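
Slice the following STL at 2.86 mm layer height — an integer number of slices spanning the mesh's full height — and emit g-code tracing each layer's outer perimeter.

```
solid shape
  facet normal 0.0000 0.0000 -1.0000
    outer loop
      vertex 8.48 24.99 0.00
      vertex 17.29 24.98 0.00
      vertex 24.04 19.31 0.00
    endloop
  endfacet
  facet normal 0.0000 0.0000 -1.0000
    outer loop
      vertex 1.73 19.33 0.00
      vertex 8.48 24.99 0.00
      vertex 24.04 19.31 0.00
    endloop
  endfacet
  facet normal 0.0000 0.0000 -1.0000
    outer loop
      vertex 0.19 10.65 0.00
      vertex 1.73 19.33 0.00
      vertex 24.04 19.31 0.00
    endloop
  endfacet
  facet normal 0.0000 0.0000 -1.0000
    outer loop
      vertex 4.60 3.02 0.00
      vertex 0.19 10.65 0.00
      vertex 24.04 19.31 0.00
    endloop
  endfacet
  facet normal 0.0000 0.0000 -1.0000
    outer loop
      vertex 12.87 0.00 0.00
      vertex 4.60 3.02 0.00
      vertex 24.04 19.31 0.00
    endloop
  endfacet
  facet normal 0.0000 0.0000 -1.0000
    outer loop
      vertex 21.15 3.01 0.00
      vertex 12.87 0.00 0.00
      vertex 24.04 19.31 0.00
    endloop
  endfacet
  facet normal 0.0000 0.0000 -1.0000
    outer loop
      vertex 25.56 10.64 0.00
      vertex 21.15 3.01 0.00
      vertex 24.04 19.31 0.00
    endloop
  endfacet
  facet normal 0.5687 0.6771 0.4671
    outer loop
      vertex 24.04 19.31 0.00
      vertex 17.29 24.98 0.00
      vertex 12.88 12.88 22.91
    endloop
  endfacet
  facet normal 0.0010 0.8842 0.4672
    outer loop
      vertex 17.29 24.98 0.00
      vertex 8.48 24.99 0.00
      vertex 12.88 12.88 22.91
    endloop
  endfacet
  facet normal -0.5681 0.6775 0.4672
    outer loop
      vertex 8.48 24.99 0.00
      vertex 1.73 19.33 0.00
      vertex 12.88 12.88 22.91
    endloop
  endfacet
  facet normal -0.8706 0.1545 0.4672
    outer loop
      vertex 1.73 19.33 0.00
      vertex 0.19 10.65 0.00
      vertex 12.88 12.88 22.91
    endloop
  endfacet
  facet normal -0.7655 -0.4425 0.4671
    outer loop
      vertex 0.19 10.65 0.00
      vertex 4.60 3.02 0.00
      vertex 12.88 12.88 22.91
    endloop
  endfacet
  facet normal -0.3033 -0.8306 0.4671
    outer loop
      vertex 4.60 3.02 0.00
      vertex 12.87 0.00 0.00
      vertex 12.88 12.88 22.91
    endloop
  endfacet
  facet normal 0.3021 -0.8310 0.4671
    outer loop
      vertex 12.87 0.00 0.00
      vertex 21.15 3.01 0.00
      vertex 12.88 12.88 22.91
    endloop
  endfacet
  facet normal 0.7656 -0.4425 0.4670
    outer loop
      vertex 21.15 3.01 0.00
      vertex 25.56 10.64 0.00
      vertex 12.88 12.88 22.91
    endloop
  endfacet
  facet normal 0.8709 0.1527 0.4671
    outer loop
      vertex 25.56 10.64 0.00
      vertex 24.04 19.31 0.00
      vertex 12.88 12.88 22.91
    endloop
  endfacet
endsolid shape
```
; perimeter-only toolpath
G21 ; units = mm
G90 ; absolute positioning
G28 ; home
; layer 1
G0 Z2.86
G0 X22.64 Y18.51
G1 X16.74 Y23.47
G1 X9.03 Y23.48
G1 X3.12 Y18.52
G1 X1.78 Y10.93
G1 X5.63 Y4.25
G1 X12.87 Y1.61
G1 X20.12 Y4.24
G1 X23.97 Y10.92
G1 X22.64 Y18.51
; layer 2
G0 Z5.73
G0 X21.25 Y17.70
G1 X16.19 Y21.95
G1 X9.58 Y21.96
G1 X4.52 Y17.72
G1 X3.36 Y11.21
G1 X6.67 Y5.49
G1 X12.87 Y3.22
G1 X19.08 Y5.48
G1 X22.39 Y11.20
G1 X21.25 Y17.70
; layer 3
G0 Z8.59
G0 X19.85 Y16.90
G1 X15.64 Y20.44
G1 X10.13 Y20.45
G1 X5.91 Y16.91
G1 X4.95 Y11.49
G1 X7.71 Y6.72
G1 X12.87 Y4.83
G1 X18.05 Y6.71
G1 X20.80 Y11.48
G1 X19.85 Y16.90
; layer 4
G0 Z11.46
G0 X18.46 Y16.09
G1 X15.09 Y18.93
G1 X10.68 Y18.93
G1 X7.31 Y16.11
G1 X6.54 Y11.77
G1 X8.74 Y7.95
G1 X12.88 Y6.44
G1 X17.02 Y7.95
G1 X19.22 Y11.76
G1 X18.46 Y16.09
; layer 5
G0 Z14.32
G0 X17.07 Y15.29
G1 X14.53 Y17.42
G1 X11.23 Y17.42
G1 X8.70 Y15.30
G1 X8.12 Y12.04
G1 X9.78 Y9.18
G1 X12.88 Y8.05
G1 X15.98 Y9.18
G1 X17.63 Y12.04
G1 X17.07 Y15.29
; layer 6
G0 Z17.18
G0 X15.67 Y14.49
G1 X13.98 Y15.91
G1 X11.78 Y15.91
G1 X10.09 Y14.49
G1 X9.71 Y12.32
G1 X10.81 Y10.42
G1 X12.88 Y9.66
G1 X14.95 Y10.41
G1 X16.05 Y12.32
G1 X15.67 Y14.49
; layer 7
G0 Z20.05
G0 X14.28 Y13.68
G1 X13.43 Y14.39
G1 X12.33 Y14.39
G1 X11.49 Y13.69
G1 X11.29 Y12.60
G1 X11.85 Y11.65
G1 X12.88 Y11.27
G1 X13.91 Y11.65
G1 X14.47 Y12.60
G1 X14.28 Y13.68
M2 ; end

The solid is a regular 9-sided pyramid, base circumscribed radius ≈ 12.9 mm, apex at z ≈ 22.9 mm. Slicing at Δz = 2.86 mm — 8 equal slices spanning the solid's height, so layer i sits at z = i·h/8 — gives 7 non-empty perimeters. Each is a 9-segment closed polygon; G0 lifts to the layer z and rapids to the start vertex, then G1 traces the edges. The cross-section shrinks linearly with z (the slice at the apex is degenerate and omitted).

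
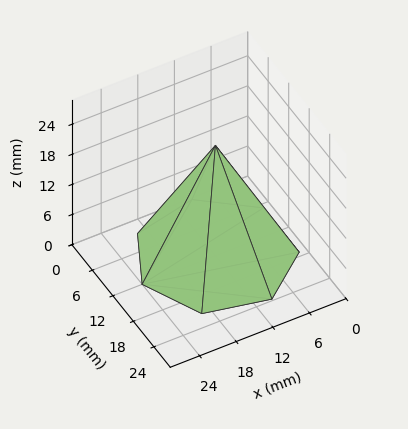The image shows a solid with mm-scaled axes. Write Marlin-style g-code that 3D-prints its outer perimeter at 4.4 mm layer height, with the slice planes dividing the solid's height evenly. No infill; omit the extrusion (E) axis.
Reading the render: the shape is a regular 7-sided pyramid, base circumscribed radius ≈ 12 mm, apex at z ≈ 22 mm (dimensions read to the nearest mm from the axis ticks). For the g-code, the solid's height is divided into equal slices at the stated Δz and each level perimeter traced with G1 moves after a G0 lift.

; perimeter-only toolpath
G21 ; units = mm
G90 ; absolute positioning
G28 ; home
; layer 1
G0 Z4.4
G0 X21.6 Y12.0
G1 X18.0 Y19.5
G1 X9.8 Y21.4
G1 X3.4 Y16.2
G1 X3.4 Y7.8
G1 X9.8 Y2.6
G1 X18.0 Y4.5
G1 X21.6 Y12.0
; layer 2
G0 Z8.8
G0 X19.2 Y12.0
G1 X16.5 Y17.6
G1 X10.4 Y19.0
G1 X5.5 Y15.1
G1 X5.5 Y8.9
G1 X10.4 Y5.0
G1 X16.5 Y6.4
G1 X19.2 Y12.0
; layer 3
G0 Z13.2
G0 X16.8 Y12.0
G1 X15.0 Y15.8
G1 X10.9 Y16.7
G1 X7.7 Y14.1
G1 X7.7 Y9.9
G1 X10.9 Y7.3
G1 X15.0 Y8.2
G1 X16.8 Y12.0
; layer 4
G0 Z17.6
G0 X14.4 Y12.0
G1 X13.5 Y13.9
G1 X11.5 Y14.3
G1 X9.8 Y13.0
G1 X9.8 Y11.0
G1 X11.5 Y9.7
G1 X13.5 Y10.1
G1 X14.4 Y12.0
M2 ; end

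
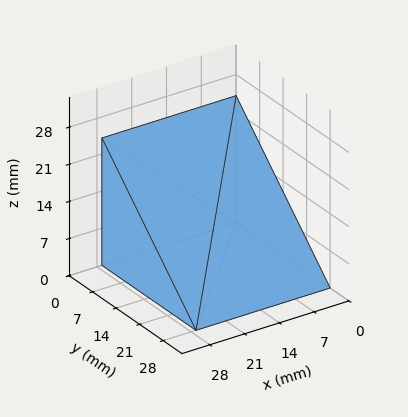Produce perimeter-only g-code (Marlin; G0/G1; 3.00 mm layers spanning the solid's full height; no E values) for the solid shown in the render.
Reading the render: the shape is a wedge (ramp): 27 × 28 mm base, rising to 24 mm along the y=0 edge and sloping linearly to z=0 at y=28 (dimensions read to the nearest mm from the axis ticks). For the g-code, the solid's height is divided into equal slices at the stated Δz and each level perimeter traced with G1 moves after a G0 lift.

; perimeter-only toolpath
G21 ; units = mm
G90 ; absolute positioning
G28 ; home
; layer 1
G0 Z3.00
G0 X0.00 Y0.00
G1 X27.00 Y0.00
G1 X27.00 Y24.50
G1 X0.00 Y24.50
G1 X0.00 Y0.00
; layer 2
G0 Z6.00
G0 X0.00 Y0.00
G1 X27.00 Y0.00
G1 X27.00 Y21.00
G1 X0.00 Y21.00
G1 X0.00 Y0.00
; layer 3
G0 Z9.00
G0 X0.00 Y0.00
G1 X27.00 Y0.00
G1 X27.00 Y17.50
G1 X0.00 Y17.50
G1 X0.00 Y0.00
; layer 4
G0 Z12.00
G0 X0.00 Y0.00
G1 X27.00 Y0.00
G1 X27.00 Y14.00
G1 X0.00 Y14.00
G1 X0.00 Y0.00
; layer 5
G0 Z15.00
G0 X0.00 Y0.00
G1 X27.00 Y0.00
G1 X27.00 Y10.50
G1 X0.00 Y10.50
G1 X0.00 Y0.00
; layer 6
G0 Z18.00
G0 X0.00 Y0.00
G1 X27.00 Y0.00
G1 X27.00 Y7.00
G1 X0.00 Y7.00
G1 X0.00 Y0.00
; layer 7
G0 Z21.00
G0 X0.00 Y0.00
G1 X27.00 Y0.00
G1 X27.00 Y3.50
G1 X0.00 Y3.50
G1 X0.00 Y0.00
M2 ; end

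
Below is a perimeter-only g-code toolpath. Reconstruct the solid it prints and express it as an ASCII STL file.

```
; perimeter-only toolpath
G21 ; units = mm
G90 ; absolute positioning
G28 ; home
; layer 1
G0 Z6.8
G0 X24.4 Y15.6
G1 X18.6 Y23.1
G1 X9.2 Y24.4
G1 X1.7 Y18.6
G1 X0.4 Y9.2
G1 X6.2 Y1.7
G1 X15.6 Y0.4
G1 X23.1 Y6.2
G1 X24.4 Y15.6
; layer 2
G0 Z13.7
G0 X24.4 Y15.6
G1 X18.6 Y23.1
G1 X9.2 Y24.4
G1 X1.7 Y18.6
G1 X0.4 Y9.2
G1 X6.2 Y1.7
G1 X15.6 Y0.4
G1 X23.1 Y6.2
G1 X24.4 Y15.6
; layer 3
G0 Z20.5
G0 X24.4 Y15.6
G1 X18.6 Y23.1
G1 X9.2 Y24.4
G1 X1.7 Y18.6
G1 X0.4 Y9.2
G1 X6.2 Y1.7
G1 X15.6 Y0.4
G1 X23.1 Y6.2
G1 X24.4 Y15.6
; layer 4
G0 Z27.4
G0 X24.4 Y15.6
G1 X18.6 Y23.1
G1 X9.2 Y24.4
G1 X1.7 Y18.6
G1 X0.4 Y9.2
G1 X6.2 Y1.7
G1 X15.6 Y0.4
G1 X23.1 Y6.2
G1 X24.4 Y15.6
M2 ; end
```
solid part
  facet normal 0.0000 0.0000 -1.0000
    outer loop
      vertex 9.2 24.4 0.0
      vertex 18.6 23.1 0.0
      vertex 24.4 15.6 0.0
    endloop
  endfacet
  facet normal 0.0000 0.0000 -1.0000
    outer loop
      vertex 1.7 18.6 0.0
      vertex 9.2 24.4 0.0
      vertex 24.4 15.6 0.0
    endloop
  endfacet
  facet normal 0.0000 0.0000 -1.0000
    outer loop
      vertex 0.4 9.2 0.0
      vertex 1.7 18.6 0.0
      vertex 24.4 15.6 0.0
    endloop
  endfacet
  facet normal 0.0000 0.0000 -1.0000
    outer loop
      vertex 6.2 1.7 0.0
      vertex 0.4 9.2 0.0
      vertex 24.4 15.6 0.0
    endloop
  endfacet
  facet normal 0.0000 0.0000 -1.0000
    outer loop
      vertex 15.6 0.4 0.0
      vertex 6.2 1.7 0.0
      vertex 24.4 15.6 0.0
    endloop
  endfacet
  facet normal 0.0000 0.0000 -1.0000
    outer loop
      vertex 23.1 6.2 0.0
      vertex 15.6 0.4 0.0
      vertex 24.4 15.6 0.0
    endloop
  endfacet
  facet normal 0.0000 0.0000 1.0000
    outer loop
      vertex 24.4 15.6 27.4
      vertex 18.6 23.1 27.4
      vertex 9.2 24.4 27.4
    endloop
  endfacet
  facet normal 0.0000 0.0000 1.0000
    outer loop
      vertex 24.4 15.6 27.4
      vertex 9.2 24.4 27.4
      vertex 1.7 18.6 27.4
    endloop
  endfacet
  facet normal 0.0000 0.0000 1.0000
    outer loop
      vertex 24.4 15.6 27.4
      vertex 1.7 18.6 27.4
      vertex 0.4 9.2 27.4
    endloop
  endfacet
  facet normal 0.0000 0.0000 1.0000
    outer loop
      vertex 24.4 15.6 27.4
      vertex 0.4 9.2 27.4
      vertex 6.2 1.7 27.4
    endloop
  endfacet
  facet normal 0.0000 0.0000 1.0000
    outer loop
      vertex 24.4 15.6 27.4
      vertex 6.2 1.7 27.4
      vertex 15.6 0.4 27.4
    endloop
  endfacet
  facet normal 0.0000 0.0000 1.0000
    outer loop
      vertex 24.4 15.6 27.4
      vertex 15.6 0.4 27.4
      vertex 23.1 6.2 27.4
    endloop
  endfacet
  facet normal 0.7911 0.6117 0.0000
    outer loop
      vertex 24.4 15.6 0.0
      vertex 18.6 23.1 0.0
      vertex 18.6 23.1 27.4
    endloop
  endfacet
  facet normal 0.7911 0.6117 0.0000
    outer loop
      vertex 24.4 15.6 0.0
      vertex 18.6 23.1 27.4
      vertex 24.4 15.6 27.4
    endloop
  endfacet
  facet normal 0.1370 0.9906 0.0000
    outer loop
      vertex 18.6 23.1 0.0
      vertex 9.2 24.4 0.0
      vertex 9.2 24.4 27.4
    endloop
  endfacet
  facet normal 0.1370 0.9906 0.0000
    outer loop
      vertex 18.6 23.1 0.0
      vertex 9.2 24.4 27.4
      vertex 18.6 23.1 27.4
    endloop
  endfacet
  facet normal -0.6117 0.7911 0.0000
    outer loop
      vertex 9.2 24.4 0.0
      vertex 1.7 18.6 0.0
      vertex 1.7 18.6 27.4
    endloop
  endfacet
  facet normal -0.6117 0.7911 0.0000
    outer loop
      vertex 9.2 24.4 0.0
      vertex 1.7 18.6 27.4
      vertex 9.2 24.4 27.4
    endloop
  endfacet
  facet normal -0.9906 0.1370 0.0000
    outer loop
      vertex 1.7 18.6 0.0
      vertex 0.4 9.2 0.0
      vertex 0.4 9.2 27.4
    endloop
  endfacet
  facet normal -0.9906 0.1370 0.0000
    outer loop
      vertex 1.7 18.6 0.0
      vertex 0.4 9.2 27.4
      vertex 1.7 18.6 27.4
    endloop
  endfacet
  facet normal -0.7911 -0.6117 0.0000
    outer loop
      vertex 0.4 9.2 0.0
      vertex 6.2 1.7 0.0
      vertex 6.2 1.7 27.4
    endloop
  endfacet
  facet normal -0.7911 -0.6117 0.0000
    outer loop
      vertex 0.4 9.2 0.0
      vertex 6.2 1.7 27.4
      vertex 0.4 9.2 27.4
    endloop
  endfacet
  facet normal -0.1370 -0.9906 0.0000
    outer loop
      vertex 6.2 1.7 0.0
      vertex 15.6 0.4 0.0
      vertex 15.6 0.4 27.4
    endloop
  endfacet
  facet normal -0.1370 -0.9906 0.0000
    outer loop
      vertex 6.2 1.7 0.0
      vertex 15.6 0.4 27.4
      vertex 6.2 1.7 27.4
    endloop
  endfacet
  facet normal 0.6117 -0.7911 0.0000
    outer loop
      vertex 15.6 0.4 0.0
      vertex 23.1 6.2 0.0
      vertex 23.1 6.2 27.4
    endloop
  endfacet
  facet normal 0.6117 -0.7911 0.0000
    outer loop
      vertex 15.6 0.4 0.0
      vertex 23.1 6.2 27.4
      vertex 15.6 0.4 27.4
    endloop
  endfacet
  facet normal 0.9906 -0.1370 0.0000
    outer loop
      vertex 23.1 6.2 0.0
      vertex 24.4 15.6 0.0
      vertex 24.4 15.6 27.4
    endloop
  endfacet
  facet normal 0.9906 -0.1370 0.0000
    outer loop
      vertex 23.1 6.2 0.0
      vertex 24.4 15.6 27.4
      vertex 23.1 6.2 27.4
    endloop
  endfacet
endsolid part

The G0 Z moves step by Δz≈6.8 mm. Every layer's G1 loop is the same polygon, so the solid is a straight extrusion of it from z=0 to z≈27.4. Closing with flat bottom and top caps and triangulating gives 28 facets — a regular 8-sided prism (a cylinder approximated with 8 flat sides), circumscribed radius ≈ 12.4 mm, height ≈ 27.4 mm.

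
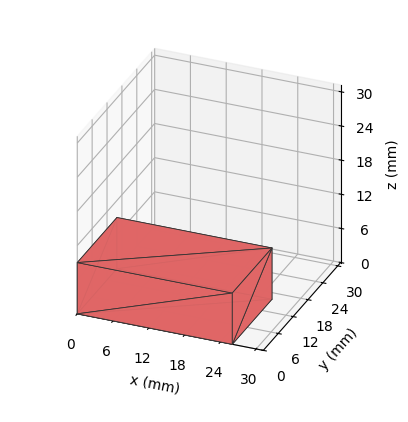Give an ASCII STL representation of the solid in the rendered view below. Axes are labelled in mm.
Reading the render: the shape is a rectangular box, roughly 26 × 16 mm footprint and 9 mm tall (dimensions read to the nearest mm from the axis ticks). For the STL, each face is triangulated and given an outward normal.

solid part
  facet normal 0.0000 0.0000 -1.0000
    outer loop
      vertex 26.00 16.00 0.00
      vertex 26.00 0.00 0.00
      vertex 0.00 0.00 0.00
    endloop
  endfacet
  facet normal 0.0000 0.0000 -1.0000
    outer loop
      vertex 0.00 16.00 0.00
      vertex 26.00 16.00 0.00
      vertex 0.00 0.00 0.00
    endloop
  endfacet
  facet normal 0.0000 0.0000 1.0000
    outer loop
      vertex 0.00 0.00 9.00
      vertex 26.00 0.00 9.00
      vertex 26.00 16.00 9.00
    endloop
  endfacet
  facet normal 0.0000 0.0000 1.0000
    outer loop
      vertex 0.00 0.00 9.00
      vertex 26.00 16.00 9.00
      vertex 0.00 16.00 9.00
    endloop
  endfacet
  facet normal 0.0000 -1.0000 0.0000
    outer loop
      vertex 0.00 0.00 0.00
      vertex 26.00 0.00 0.00
      vertex 26.00 0.00 9.00
    endloop
  endfacet
  facet normal 0.0000 -1.0000 0.0000
    outer loop
      vertex 0.00 0.00 0.00
      vertex 26.00 0.00 9.00
      vertex 0.00 0.00 9.00
    endloop
  endfacet
  facet normal 0.0000 1.0000 0.0000
    outer loop
      vertex 26.00 16.00 9.00
      vertex 26.00 16.00 0.00
      vertex 0.00 16.00 0.00
    endloop
  endfacet
  facet normal 0.0000 1.0000 0.0000
    outer loop
      vertex 0.00 16.00 9.00
      vertex 26.00 16.00 9.00
      vertex 0.00 16.00 0.00
    endloop
  endfacet
  facet normal -1.0000 0.0000 0.0000
    outer loop
      vertex 0.00 16.00 9.00
      vertex 0.00 16.00 0.00
      vertex 0.00 0.00 0.00
    endloop
  endfacet
  facet normal -1.0000 0.0000 0.0000
    outer loop
      vertex 0.00 0.00 9.00
      vertex 0.00 16.00 9.00
      vertex 0.00 0.00 0.00
    endloop
  endfacet
  facet normal 1.0000 0.0000 0.0000
    outer loop
      vertex 26.00 0.00 0.00
      vertex 26.00 16.00 0.00
      vertex 26.00 16.00 9.00
    endloop
  endfacet
  facet normal 1.0000 0.0000 0.0000
    outer loop
      vertex 26.00 0.00 0.00
      vertex 26.00 16.00 9.00
      vertex 26.00 0.00 9.00
    endloop
  endfacet
endsolid part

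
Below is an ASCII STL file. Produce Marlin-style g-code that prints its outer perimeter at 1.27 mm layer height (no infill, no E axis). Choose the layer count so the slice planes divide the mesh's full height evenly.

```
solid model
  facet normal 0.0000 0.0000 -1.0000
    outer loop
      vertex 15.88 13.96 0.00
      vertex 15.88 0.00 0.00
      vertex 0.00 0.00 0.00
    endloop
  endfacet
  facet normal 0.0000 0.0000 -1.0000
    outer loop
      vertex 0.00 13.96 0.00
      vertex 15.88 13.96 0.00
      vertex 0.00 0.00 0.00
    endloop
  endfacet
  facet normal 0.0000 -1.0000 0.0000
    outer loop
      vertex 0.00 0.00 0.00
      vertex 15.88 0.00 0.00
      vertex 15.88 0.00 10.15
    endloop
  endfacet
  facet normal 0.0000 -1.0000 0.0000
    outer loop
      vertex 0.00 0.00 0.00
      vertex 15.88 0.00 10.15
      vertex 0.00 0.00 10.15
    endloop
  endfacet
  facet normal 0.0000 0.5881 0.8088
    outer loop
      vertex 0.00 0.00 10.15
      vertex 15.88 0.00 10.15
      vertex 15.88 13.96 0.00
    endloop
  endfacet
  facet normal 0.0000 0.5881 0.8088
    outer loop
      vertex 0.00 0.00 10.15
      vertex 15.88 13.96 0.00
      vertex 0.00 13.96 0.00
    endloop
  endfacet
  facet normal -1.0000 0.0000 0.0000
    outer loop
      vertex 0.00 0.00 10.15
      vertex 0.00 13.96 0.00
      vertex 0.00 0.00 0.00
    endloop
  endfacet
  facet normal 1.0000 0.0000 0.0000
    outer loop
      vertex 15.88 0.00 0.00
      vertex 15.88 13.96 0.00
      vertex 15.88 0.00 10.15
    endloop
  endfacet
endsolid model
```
; perimeter-only toolpath
G21 ; units = mm
G90 ; absolute positioning
G28 ; home
; layer 1
G0 Z1.27
G0 X0.00 Y0.00
G1 X15.88 Y0.00
G1 X15.88 Y12.21
G1 X0.00 Y12.21
G1 X0.00 Y0.00
; layer 2
G0 Z2.54
G0 X0.00 Y0.00
G1 X15.88 Y0.00
G1 X15.88 Y10.47
G1 X0.00 Y10.47
G1 X0.00 Y0.00
; layer 3
G0 Z3.81
G0 X0.00 Y0.00
G1 X15.88 Y0.00
G1 X15.88 Y8.73
G1 X0.00 Y8.73
G1 X0.00 Y0.00
; layer 4
G0 Z5.08
G0 X0.00 Y0.00
G1 X15.88 Y0.00
G1 X15.88 Y6.98
G1 X0.00 Y6.98
G1 X0.00 Y0.00
; layer 5
G0 Z6.34
G0 X0.00 Y0.00
G1 X15.88 Y0.00
G1 X15.88 Y5.24
G1 X0.00 Y5.24
G1 X0.00 Y0.00
; layer 6
G0 Z7.61
G0 X0.00 Y0.00
G1 X15.88 Y0.00
G1 X15.88 Y3.49
G1 X0.00 Y3.49
G1 X0.00 Y0.00
; layer 7
G0 Z8.88
G0 X0.00 Y0.00
G1 X15.88 Y0.00
G1 X15.88 Y1.75
G1 X0.00 Y1.75
G1 X0.00 Y0.00
M2 ; end

The solid is a wedge (ramp): 15.9 × 14 mm base, rising to 10.2 mm along the y=0 edge and sloping linearly to z=0 at y=14. Slicing at Δz = 1.27 mm — 8 equal slices spanning the solid's height, so layer i sits at z = i·h/8 — gives 7 non-empty perimeters. Each is a 4-segment closed polygon; G0 lifts to the layer z and rapids to the start vertex, then G1 traces the edges. The cross-section shrinks linearly with z (the slice at the apex is degenerate and omitted).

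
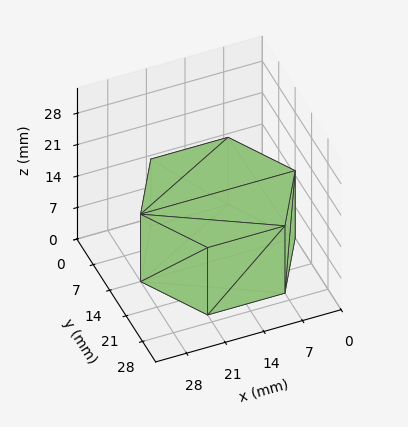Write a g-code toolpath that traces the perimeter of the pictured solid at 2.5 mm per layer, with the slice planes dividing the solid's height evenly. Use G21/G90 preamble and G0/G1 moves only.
Reading the render: the shape is a regular 6-sided prism (a cylinder approximated with 6 flat sides), circumscribed radius ≈ 14 mm, height ≈ 15 mm (dimensions read to the nearest mm from the axis ticks). For the g-code, the solid's height is divided into equal slices at the stated Δz and each level perimeter traced with G1 moves after a G0 lift.

; perimeter-only toolpath
G21 ; units = mm
G90 ; absolute positioning
G28 ; home
; layer 1
G0 Z2.5
G0 X28.0 Y14.0
G1 X21.0 Y26.1
G1 X7.0 Y26.1
G1 X0.0 Y14.0
G1 X7.0 Y1.9
G1 X21.0 Y1.9
G1 X28.0 Y14.0
; layer 2
G0 Z5.0
G0 X28.0 Y14.0
G1 X21.0 Y26.1
G1 X7.0 Y26.1
G1 X0.0 Y14.0
G1 X7.0 Y1.9
G1 X21.0 Y1.9
G1 X28.0 Y14.0
; layer 3
G0 Z7.5
G0 X28.0 Y14.0
G1 X21.0 Y26.1
G1 X7.0 Y26.1
G1 X0.0 Y14.0
G1 X7.0 Y1.9
G1 X21.0 Y1.9
G1 X28.0 Y14.0
; layer 4
G0 Z10.0
G0 X28.0 Y14.0
G1 X21.0 Y26.1
G1 X7.0 Y26.1
G1 X0.0 Y14.0
G1 X7.0 Y1.9
G1 X21.0 Y1.9
G1 X28.0 Y14.0
; layer 5
G0 Z12.5
G0 X28.0 Y14.0
G1 X21.0 Y26.1
G1 X7.0 Y26.1
G1 X0.0 Y14.0
G1 X7.0 Y1.9
G1 X21.0 Y1.9
G1 X28.0 Y14.0
; layer 6
G0 Z15.0
G0 X28.0 Y14.0
G1 X21.0 Y26.1
G1 X7.0 Y26.1
G1 X0.0 Y14.0
G1 X7.0 Y1.9
G1 X21.0 Y1.9
G1 X28.0 Y14.0
M2 ; end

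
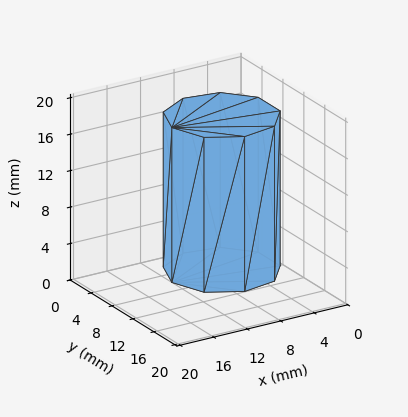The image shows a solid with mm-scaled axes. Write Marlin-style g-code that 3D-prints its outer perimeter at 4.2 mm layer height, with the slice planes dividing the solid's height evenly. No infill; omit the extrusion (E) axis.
Reading the render: the shape is a regular 9-sided prism (a cylinder approximated with 9 flat sides), circumscribed radius ≈ 6 mm, height ≈ 17 mm (dimensions read to the nearest mm from the axis ticks). For the g-code, the solid's height is divided into equal slices at the stated Δz and each level perimeter traced with G1 moves after a G0 lift.

; perimeter-only toolpath
G21 ; units = mm
G90 ; absolute positioning
G28 ; home
; layer 1
G0 Z4.2
G0 X12.0 Y6.0
G1 X10.6 Y9.9
G1 X7.0 Y11.9
G1 X3.0 Y11.2
G1 X0.4 Y8.1
G1 X0.4 Y3.9
G1 X3.0 Y0.8
G1 X7.0 Y0.1
G1 X10.6 Y2.1
G1 X12.0 Y6.0
; layer 2
G0 Z8.5
G0 X12.0 Y6.0
G1 X10.6 Y9.9
G1 X7.0 Y11.9
G1 X3.0 Y11.2
G1 X0.4 Y8.1
G1 X0.4 Y3.9
G1 X3.0 Y0.8
G1 X7.0 Y0.1
G1 X10.6 Y2.1
G1 X12.0 Y6.0
; layer 3
G0 Z12.8
G0 X12.0 Y6.0
G1 X10.6 Y9.9
G1 X7.0 Y11.9
G1 X3.0 Y11.2
G1 X0.4 Y8.1
G1 X0.4 Y3.9
G1 X3.0 Y0.8
G1 X7.0 Y0.1
G1 X10.6 Y2.1
G1 X12.0 Y6.0
; layer 4
G0 Z17.0
G0 X12.0 Y6.0
G1 X10.6 Y9.9
G1 X7.0 Y11.9
G1 X3.0 Y11.2
G1 X0.4 Y8.1
G1 X0.4 Y3.9
G1 X3.0 Y0.8
G1 X7.0 Y0.1
G1 X10.6 Y2.1
G1 X12.0 Y6.0
M2 ; end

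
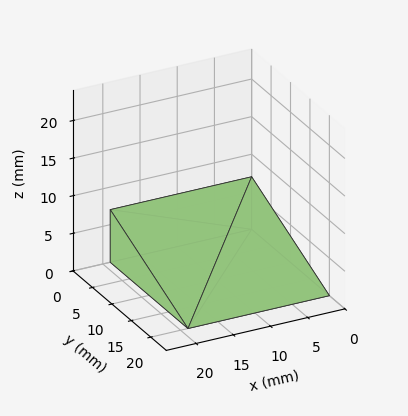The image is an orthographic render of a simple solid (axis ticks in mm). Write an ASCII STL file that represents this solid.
Reading the render: the shape is a wedge (ramp): 19 × 20 mm base, rising to 7 mm along the y=0 edge and sloping linearly to z=0 at y=20 (dimensions read to the nearest mm from the axis ticks). For the STL, each face is triangulated and given an outward normal.

solid part
  facet normal 0.0000 0.0000 -1.0000
    outer loop
      vertex 19.0 20.0 0.0
      vertex 19.0 0.0 0.0
      vertex 0.0 0.0 0.0
    endloop
  endfacet
  facet normal 0.0000 0.0000 -1.0000
    outer loop
      vertex 0.0 20.0 0.0
      vertex 19.0 20.0 0.0
      vertex 0.0 0.0 0.0
    endloop
  endfacet
  facet normal 0.0000 -1.0000 0.0000
    outer loop
      vertex 0.0 0.0 0.0
      vertex 19.0 0.0 0.0
      vertex 19.0 0.0 7.0
    endloop
  endfacet
  facet normal 0.0000 -1.0000 0.0000
    outer loop
      vertex 0.0 0.0 0.0
      vertex 19.0 0.0 7.0
      vertex 0.0 0.0 7.0
    endloop
  endfacet
  facet normal 0.0000 0.3304 0.9439
    outer loop
      vertex 0.0 0.0 7.0
      vertex 19.0 0.0 7.0
      vertex 19.0 20.0 0.0
    endloop
  endfacet
  facet normal 0.0000 0.3304 0.9439
    outer loop
      vertex 0.0 0.0 7.0
      vertex 19.0 20.0 0.0
      vertex 0.0 20.0 0.0
    endloop
  endfacet
  facet normal -1.0000 0.0000 0.0000
    outer loop
      vertex 0.0 0.0 7.0
      vertex 0.0 20.0 0.0
      vertex 0.0 0.0 0.0
    endloop
  endfacet
  facet normal 1.0000 0.0000 0.0000
    outer loop
      vertex 19.0 0.0 0.0
      vertex 19.0 20.0 0.0
      vertex 19.0 0.0 7.0
    endloop
  endfacet
endsolid part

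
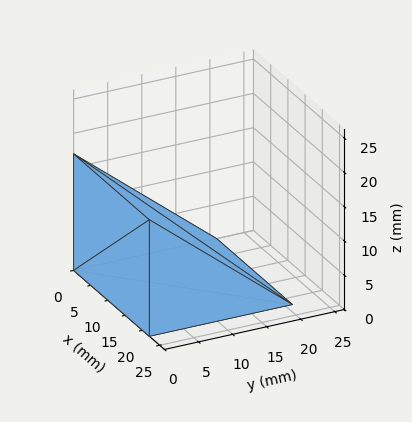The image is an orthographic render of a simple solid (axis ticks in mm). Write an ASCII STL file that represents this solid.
Reading the render: the shape is a wedge (ramp): 22 × 21 mm base, rising to 17 mm along the y=0 edge and sloping linearly to z=0 at y=21 (dimensions read to the nearest mm from the axis ticks). For the STL, each face is triangulated and given an outward normal.

solid part
  facet normal 0.0000 0.0000 -1.0000
    outer loop
      vertex 22.00 21.00 0.00
      vertex 22.00 0.00 0.00
      vertex 0.00 0.00 0.00
    endloop
  endfacet
  facet normal 0.0000 0.0000 -1.0000
    outer loop
      vertex 0.00 21.00 0.00
      vertex 22.00 21.00 0.00
      vertex 0.00 0.00 0.00
    endloop
  endfacet
  facet normal 0.0000 -1.0000 0.0000
    outer loop
      vertex 0.00 0.00 0.00
      vertex 22.00 0.00 0.00
      vertex 22.00 0.00 17.00
    endloop
  endfacet
  facet normal 0.0000 -1.0000 0.0000
    outer loop
      vertex 0.00 0.00 0.00
      vertex 22.00 0.00 17.00
      vertex 0.00 0.00 17.00
    endloop
  endfacet
  facet normal 0.0000 0.6292 0.7772
    outer loop
      vertex 0.00 0.00 17.00
      vertex 22.00 0.00 17.00
      vertex 22.00 21.00 0.00
    endloop
  endfacet
  facet normal 0.0000 0.6292 0.7772
    outer loop
      vertex 0.00 0.00 17.00
      vertex 22.00 21.00 0.00
      vertex 0.00 21.00 0.00
    endloop
  endfacet
  facet normal -1.0000 0.0000 0.0000
    outer loop
      vertex 0.00 0.00 17.00
      vertex 0.00 21.00 0.00
      vertex 0.00 0.00 0.00
    endloop
  endfacet
  facet normal 1.0000 0.0000 0.0000
    outer loop
      vertex 22.00 0.00 0.00
      vertex 22.00 21.00 0.00
      vertex 22.00 0.00 17.00
    endloop
  endfacet
endsolid part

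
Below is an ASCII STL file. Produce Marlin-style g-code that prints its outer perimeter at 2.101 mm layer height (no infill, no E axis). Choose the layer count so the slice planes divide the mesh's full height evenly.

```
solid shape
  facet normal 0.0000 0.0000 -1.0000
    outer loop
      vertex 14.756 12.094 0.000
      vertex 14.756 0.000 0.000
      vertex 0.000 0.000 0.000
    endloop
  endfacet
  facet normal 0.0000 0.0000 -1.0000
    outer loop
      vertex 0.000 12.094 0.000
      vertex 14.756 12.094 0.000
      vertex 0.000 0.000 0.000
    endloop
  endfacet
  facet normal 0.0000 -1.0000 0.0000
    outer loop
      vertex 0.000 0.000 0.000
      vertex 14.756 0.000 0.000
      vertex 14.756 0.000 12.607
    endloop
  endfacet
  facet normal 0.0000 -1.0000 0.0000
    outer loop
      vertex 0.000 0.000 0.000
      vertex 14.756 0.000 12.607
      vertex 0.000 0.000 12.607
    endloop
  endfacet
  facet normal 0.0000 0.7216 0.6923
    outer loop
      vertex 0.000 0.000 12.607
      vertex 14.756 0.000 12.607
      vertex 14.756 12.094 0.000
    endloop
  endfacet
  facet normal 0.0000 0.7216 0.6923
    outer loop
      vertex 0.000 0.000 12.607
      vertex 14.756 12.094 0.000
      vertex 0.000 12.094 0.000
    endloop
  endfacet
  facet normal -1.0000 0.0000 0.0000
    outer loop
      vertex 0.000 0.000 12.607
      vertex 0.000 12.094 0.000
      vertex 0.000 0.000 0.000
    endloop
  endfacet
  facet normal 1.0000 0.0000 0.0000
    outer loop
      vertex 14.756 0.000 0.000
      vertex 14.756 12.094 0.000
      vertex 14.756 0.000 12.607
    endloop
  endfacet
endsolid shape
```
; perimeter-only toolpath
G21 ; units = mm
G90 ; absolute positioning
G28 ; home
; layer 1
G0 Z2.101
G0 X0.000 Y0.000
G1 X14.756 Y0.000
G1 X14.756 Y10.078
G1 X0.000 Y10.078
G1 X0.000 Y0.000
; layer 2
G0 Z4.202
G0 X0.000 Y0.000
G1 X14.756 Y0.000
G1 X14.756 Y8.063
G1 X0.000 Y8.063
G1 X0.000 Y0.000
; layer 3
G0 Z6.303
G0 X0.000 Y0.000
G1 X14.756 Y0.000
G1 X14.756 Y6.047
G1 X0.000 Y6.047
G1 X0.000 Y0.000
; layer 4
G0 Z8.405
G0 X0.000 Y0.000
G1 X14.756 Y0.000
G1 X14.756 Y4.031
G1 X0.000 Y4.031
G1 X0.000 Y0.000
; layer 5
G0 Z10.506
G0 X0.000 Y0.000
G1 X14.756 Y0.000
G1 X14.756 Y2.016
G1 X0.000 Y2.016
G1 X0.000 Y0.000
M2 ; end

The solid is a wedge (ramp): 14.8 × 12.1 mm base, rising to 12.6 mm along the y=0 edge and sloping linearly to z=0 at y=12.1. Slicing at Δz = 2.101 mm — 6 equal slices spanning the solid's height, so layer i sits at z = i·h/6 — gives 5 non-empty perimeters. Each is a 4-segment closed polygon; G0 lifts to the layer z and rapids to the start vertex, then G1 traces the edges. The cross-section shrinks linearly with z (the slice at the apex is degenerate and omitted).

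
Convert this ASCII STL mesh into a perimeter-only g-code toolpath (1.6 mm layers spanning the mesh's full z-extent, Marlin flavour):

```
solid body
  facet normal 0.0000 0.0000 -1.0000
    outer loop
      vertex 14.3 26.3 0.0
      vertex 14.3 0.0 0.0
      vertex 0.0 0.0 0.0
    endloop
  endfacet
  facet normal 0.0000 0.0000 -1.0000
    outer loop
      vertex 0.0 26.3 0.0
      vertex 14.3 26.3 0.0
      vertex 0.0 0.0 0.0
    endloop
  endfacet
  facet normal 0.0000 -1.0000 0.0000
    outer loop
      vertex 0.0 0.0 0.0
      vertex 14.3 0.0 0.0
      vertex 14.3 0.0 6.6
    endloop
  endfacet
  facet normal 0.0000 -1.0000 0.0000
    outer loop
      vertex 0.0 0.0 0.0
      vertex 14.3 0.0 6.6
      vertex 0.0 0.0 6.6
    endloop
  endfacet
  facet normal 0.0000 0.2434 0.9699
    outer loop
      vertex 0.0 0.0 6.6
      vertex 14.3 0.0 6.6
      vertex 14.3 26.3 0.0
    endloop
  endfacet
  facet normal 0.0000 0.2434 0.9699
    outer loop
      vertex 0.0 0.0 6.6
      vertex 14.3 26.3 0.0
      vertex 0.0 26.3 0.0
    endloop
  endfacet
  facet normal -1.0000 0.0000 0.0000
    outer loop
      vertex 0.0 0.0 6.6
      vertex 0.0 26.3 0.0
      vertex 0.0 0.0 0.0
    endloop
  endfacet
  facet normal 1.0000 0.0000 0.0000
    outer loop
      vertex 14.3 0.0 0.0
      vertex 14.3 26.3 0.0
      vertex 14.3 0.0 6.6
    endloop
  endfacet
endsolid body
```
; perimeter-only toolpath
G21 ; units = mm
G90 ; absolute positioning
G28 ; home
; layer 1
G0 Z1.6
G0 X0.0 Y0.0
G1 X14.3 Y0.0
G1 X14.3 Y19.7
G1 X0.0 Y19.7
G1 X0.0 Y0.0
; layer 2
G0 Z3.3
G0 X0.0 Y0.0
G1 X14.3 Y0.0
G1 X14.3 Y13.2
G1 X0.0 Y13.2
G1 X0.0 Y0.0
; layer 3
G0 Z4.9
G0 X0.0 Y0.0
G1 X14.3 Y0.0
G1 X14.3 Y6.6
G1 X0.0 Y6.6
G1 X0.0 Y0.0
M2 ; end

The solid is a wedge (ramp): 14.3 × 26.3 mm base, rising to 6.6 mm along the y=0 edge and sloping linearly to z=0 at y=26.3. Slicing at Δz = 1.6 mm — 4 equal slices spanning the solid's height, so layer i sits at z = i·h/4 — gives 3 non-empty perimeters. Each is a 4-segment closed polygon; G0 lifts to the layer z and rapids to the start vertex, then G1 traces the edges. The cross-section shrinks linearly with z (the slice at the apex is degenerate and omitted).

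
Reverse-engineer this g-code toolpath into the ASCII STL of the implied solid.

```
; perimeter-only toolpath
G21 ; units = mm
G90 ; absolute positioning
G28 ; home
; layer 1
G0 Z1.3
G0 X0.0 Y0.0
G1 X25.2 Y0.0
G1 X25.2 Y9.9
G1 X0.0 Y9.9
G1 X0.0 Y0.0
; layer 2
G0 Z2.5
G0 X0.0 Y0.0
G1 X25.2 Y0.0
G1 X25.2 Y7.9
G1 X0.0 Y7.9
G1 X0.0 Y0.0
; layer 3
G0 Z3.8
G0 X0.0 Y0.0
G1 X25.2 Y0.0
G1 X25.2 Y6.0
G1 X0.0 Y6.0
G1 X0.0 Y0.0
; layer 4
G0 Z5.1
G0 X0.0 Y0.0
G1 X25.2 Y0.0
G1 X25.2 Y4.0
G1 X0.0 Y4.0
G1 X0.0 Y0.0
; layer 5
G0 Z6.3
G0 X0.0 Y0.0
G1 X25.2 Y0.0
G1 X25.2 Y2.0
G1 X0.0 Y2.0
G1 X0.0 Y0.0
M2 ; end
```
solid part
  facet normal 0.0000 0.0000 -1.0000
    outer loop
      vertex 25.2 11.9 0.0
      vertex 25.2 0.0 0.0
      vertex 0.0 0.0 0.0
    endloop
  endfacet
  facet normal 0.0000 0.0000 -1.0000
    outer loop
      vertex 0.0 11.9 0.0
      vertex 25.2 11.9 0.0
      vertex 0.0 0.0 0.0
    endloop
  endfacet
  facet normal 0.0000 -1.0000 0.0000
    outer loop
      vertex 0.0 0.0 0.0
      vertex 25.2 0.0 0.0
      vertex 25.2 0.0 7.6
    endloop
  endfacet
  facet normal 0.0000 -1.0000 0.0000
    outer loop
      vertex 0.0 0.0 0.0
      vertex 25.2 0.0 7.6
      vertex 0.0 0.0 7.6
    endloop
  endfacet
  facet normal 0.0000 0.5382 0.8428
    outer loop
      vertex 0.0 0.0 7.6
      vertex 25.2 0.0 7.6
      vertex 25.2 11.9 0.0
    endloop
  endfacet
  facet normal 0.0000 0.5382 0.8428
    outer loop
      vertex 0.0 0.0 7.6
      vertex 25.2 11.9 0.0
      vertex 0.0 11.9 0.0
    endloop
  endfacet
  facet normal -1.0000 0.0000 0.0000
    outer loop
      vertex 0.0 0.0 7.6
      vertex 0.0 11.9 0.0
      vertex 0.0 0.0 0.0
    endloop
  endfacet
  facet normal 1.0000 0.0000 0.0000
    outer loop
      vertex 25.2 0.0 0.0
      vertex 25.2 11.9 0.0
      vertex 25.2 0.0 7.6
    endloop
  endfacet
endsolid part

The G0 Z moves step by Δz≈1.3 mm. The G1 loops shrink linearly with z, so the solid tapers from its base footprint up to z≈7.6. Closing with a flat bottom cap and the tapered top and triangulating gives 8 facets — a wedge (ramp): 25.2 × 11.9 mm base, rising to 7.6 mm along the y=0 edge and sloping linearly to z=0 at y=11.9.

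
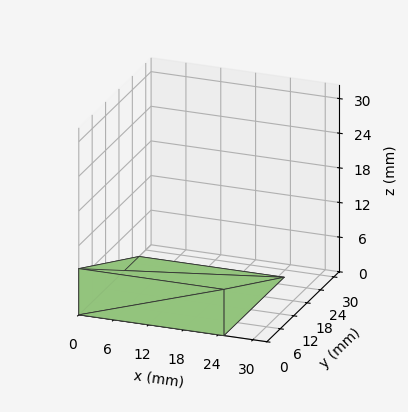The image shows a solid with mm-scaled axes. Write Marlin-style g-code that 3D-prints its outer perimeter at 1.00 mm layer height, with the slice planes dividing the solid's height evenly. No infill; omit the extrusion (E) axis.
Reading the render: the shape is a wedge (ramp): 25 × 27 mm base, rising to 8 mm along the y=0 edge and sloping linearly to z=0 at y=27 (dimensions read to the nearest mm from the axis ticks). For the g-code, the solid's height is divided into equal slices at the stated Δz and each level perimeter traced with G1 moves after a G0 lift.

; perimeter-only toolpath
G21 ; units = mm
G90 ; absolute positioning
G28 ; home
; layer 1
G0 Z1.00
G0 X0.00 Y0.00
G1 X25.00 Y0.00
G1 X25.00 Y23.62
G1 X0.00 Y23.62
G1 X0.00 Y0.00
; layer 2
G0 Z2.00
G0 X0.00 Y0.00
G1 X25.00 Y0.00
G1 X25.00 Y20.25
G1 X0.00 Y20.25
G1 X0.00 Y0.00
; layer 3
G0 Z3.00
G0 X0.00 Y0.00
G1 X25.00 Y0.00
G1 X25.00 Y16.88
G1 X0.00 Y16.88
G1 X0.00 Y0.00
; layer 4
G0 Z4.00
G0 X0.00 Y0.00
G1 X25.00 Y0.00
G1 X25.00 Y13.50
G1 X0.00 Y13.50
G1 X0.00 Y0.00
; layer 5
G0 Z5.00
G0 X0.00 Y0.00
G1 X25.00 Y0.00
G1 X25.00 Y10.12
G1 X0.00 Y10.12
G1 X0.00 Y0.00
; layer 6
G0 Z6.00
G0 X0.00 Y0.00
G1 X25.00 Y0.00
G1 X25.00 Y6.75
G1 X0.00 Y6.75
G1 X0.00 Y0.00
; layer 7
G0 Z7.00
G0 X0.00 Y0.00
G1 X25.00 Y0.00
G1 X25.00 Y3.38
G1 X0.00 Y3.38
G1 X0.00 Y0.00
M2 ; end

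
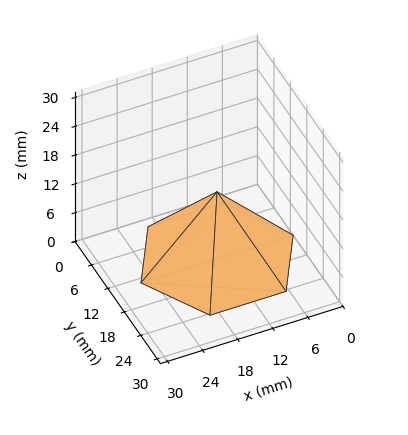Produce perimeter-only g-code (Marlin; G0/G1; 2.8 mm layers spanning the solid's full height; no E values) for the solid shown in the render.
Reading the render: the shape is a regular 6-sided pyramid, base circumscribed radius ≈ 13 mm, apex at z ≈ 14 mm (dimensions read to the nearest mm from the axis ticks). For the g-code, the solid's height is divided into equal slices at the stated Δz and each level perimeter traced with G1 moves after a G0 lift.

; perimeter-only toolpath
G21 ; units = mm
G90 ; absolute positioning
G28 ; home
; layer 1
G0 Z2.8
G0 X23.4 Y13.0
G1 X18.2 Y22.0
G1 X7.8 Y22.0
G1 X2.6 Y13.0
G1 X7.8 Y4.0
G1 X18.2 Y4.0
G1 X23.4 Y13.0
; layer 2
G0 Z5.6
G0 X20.8 Y13.0
G1 X16.9 Y19.8
G1 X9.1 Y19.8
G1 X5.2 Y13.0
G1 X9.1 Y6.2
G1 X16.9 Y6.2
G1 X20.8 Y13.0
; layer 3
G0 Z8.4
G0 X18.2 Y13.0
G1 X15.6 Y17.5
G1 X10.4 Y17.5
G1 X7.8 Y13.0
G1 X10.4 Y8.5
G1 X15.6 Y8.5
G1 X18.2 Y13.0
; layer 4
G0 Z11.2
G0 X15.6 Y13.0
G1 X14.3 Y15.3
G1 X11.7 Y15.3
G1 X10.4 Y13.0
G1 X11.7 Y10.7
G1 X14.3 Y10.7
G1 X15.6 Y13.0
M2 ; end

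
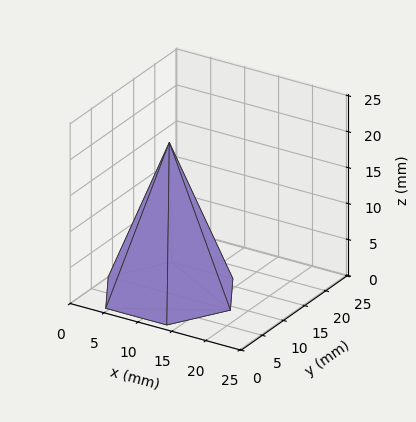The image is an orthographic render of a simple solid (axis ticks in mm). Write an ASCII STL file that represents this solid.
Reading the render: the shape is a regular 6-sided pyramid, base circumscribed radius ≈ 9 mm, apex at z ≈ 21 mm (dimensions read to the nearest mm from the axis ticks). For the STL, each face is triangulated and given an outward normal.

solid part
  facet normal 0.0000 0.0000 -1.0000
    outer loop
      vertex 4.5 16.8 0.0
      vertex 13.5 16.8 0.0
      vertex 18.0 9.0 0.0
    endloop
  endfacet
  facet normal 0.0000 0.0000 -1.0000
    outer loop
      vertex 0.0 9.0 0.0
      vertex 4.5 16.8 0.0
      vertex 18.0 9.0 0.0
    endloop
  endfacet
  facet normal 0.0000 0.0000 -1.0000
    outer loop
      vertex 4.5 1.2 0.0
      vertex 0.0 9.0 0.0
      vertex 18.0 9.0 0.0
    endloop
  endfacet
  facet normal 0.0000 0.0000 -1.0000
    outer loop
      vertex 13.5 1.2 0.0
      vertex 4.5 1.2 0.0
      vertex 18.0 9.0 0.0
    endloop
  endfacet
  facet normal 0.8120 0.4685 0.3480
    outer loop
      vertex 18.0 9.0 0.0
      vertex 13.5 16.8 0.0
      vertex 9.0 9.0 21.0
    endloop
  endfacet
  facet normal 0.0000 0.9374 0.3482
    outer loop
      vertex 13.5 16.8 0.0
      vertex 4.5 16.8 0.0
      vertex 9.0 9.0 21.0
    endloop
  endfacet
  facet normal -0.8120 0.4685 0.3480
    outer loop
      vertex 4.5 16.8 0.0
      vertex 0.0 9.0 0.0
      vertex 9.0 9.0 21.0
    endloop
  endfacet
  facet normal -0.8120 -0.4685 0.3480
    outer loop
      vertex 0.0 9.0 0.0
      vertex 4.5 1.2 0.0
      vertex 9.0 9.0 21.0
    endloop
  endfacet
  facet normal 0.0000 -0.9374 0.3482
    outer loop
      vertex 4.5 1.2 0.0
      vertex 13.5 1.2 0.0
      vertex 9.0 9.0 21.0
    endloop
  endfacet
  facet normal 0.8120 -0.4685 0.3480
    outer loop
      vertex 13.5 1.2 0.0
      vertex 18.0 9.0 0.0
      vertex 9.0 9.0 21.0
    endloop
  endfacet
endsolid part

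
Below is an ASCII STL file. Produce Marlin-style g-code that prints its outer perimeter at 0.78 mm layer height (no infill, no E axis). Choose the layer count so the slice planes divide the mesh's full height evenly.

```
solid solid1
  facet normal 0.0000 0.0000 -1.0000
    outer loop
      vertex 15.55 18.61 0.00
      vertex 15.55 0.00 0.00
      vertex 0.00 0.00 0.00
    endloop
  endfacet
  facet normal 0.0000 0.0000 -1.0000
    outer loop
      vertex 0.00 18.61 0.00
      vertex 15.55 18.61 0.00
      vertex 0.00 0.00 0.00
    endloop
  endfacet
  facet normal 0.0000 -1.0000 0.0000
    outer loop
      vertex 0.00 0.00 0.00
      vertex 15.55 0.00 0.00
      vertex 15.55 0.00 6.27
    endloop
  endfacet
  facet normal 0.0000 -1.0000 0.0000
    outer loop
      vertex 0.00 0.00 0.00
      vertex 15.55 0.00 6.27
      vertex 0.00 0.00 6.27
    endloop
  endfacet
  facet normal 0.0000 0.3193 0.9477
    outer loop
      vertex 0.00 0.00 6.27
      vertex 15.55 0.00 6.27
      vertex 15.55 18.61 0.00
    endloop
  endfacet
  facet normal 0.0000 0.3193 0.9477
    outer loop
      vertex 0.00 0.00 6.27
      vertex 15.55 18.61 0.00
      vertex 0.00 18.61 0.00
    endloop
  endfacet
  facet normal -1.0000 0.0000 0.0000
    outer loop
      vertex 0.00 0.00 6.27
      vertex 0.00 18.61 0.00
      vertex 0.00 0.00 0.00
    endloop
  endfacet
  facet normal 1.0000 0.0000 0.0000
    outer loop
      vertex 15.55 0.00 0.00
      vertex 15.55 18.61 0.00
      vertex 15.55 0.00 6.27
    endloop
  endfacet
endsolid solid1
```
; perimeter-only toolpath
G21 ; units = mm
G90 ; absolute positioning
G28 ; home
; layer 1
G0 Z0.78
G0 X0.00 Y0.00
G1 X15.55 Y0.00
G1 X15.55 Y16.28
G1 X0.00 Y16.28
G1 X0.00 Y0.00
; layer 2
G0 Z1.57
G0 X0.00 Y0.00
G1 X15.55 Y0.00
G1 X15.55 Y13.96
G1 X0.00 Y13.96
G1 X0.00 Y0.00
; layer 3
G0 Z2.35
G0 X0.00 Y0.00
G1 X15.55 Y0.00
G1 X15.55 Y11.63
G1 X0.00 Y11.63
G1 X0.00 Y0.00
; layer 4
G0 Z3.13
G0 X0.00 Y0.00
G1 X15.55 Y0.00
G1 X15.55 Y9.30
G1 X0.00 Y9.30
G1 X0.00 Y0.00
; layer 5
G0 Z3.92
G0 X0.00 Y0.00
G1 X15.55 Y0.00
G1 X15.55 Y6.98
G1 X0.00 Y6.98
G1 X0.00 Y0.00
; layer 6
G0 Z4.70
G0 X0.00 Y0.00
G1 X15.55 Y0.00
G1 X15.55 Y4.65
G1 X0.00 Y4.65
G1 X0.00 Y0.00
; layer 7
G0 Z5.49
G0 X0.00 Y0.00
G1 X15.55 Y0.00
G1 X15.55 Y2.33
G1 X0.00 Y2.33
G1 X0.00 Y0.00
M2 ; end

The solid is a wedge (ramp): 15.6 × 18.6 mm base, rising to 6.27 mm along the y=0 edge and sloping linearly to z=0 at y=18.6. Slicing at Δz = 0.78 mm — 8 equal slices spanning the solid's height, so layer i sits at z = i·h/8 — gives 7 non-empty perimeters. Each is a 4-segment closed polygon; G0 lifts to the layer z and rapids to the start vertex, then G1 traces the edges. The cross-section shrinks linearly with z (the slice at the apex is degenerate and omitted).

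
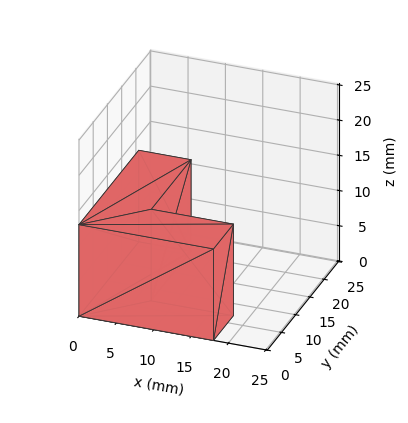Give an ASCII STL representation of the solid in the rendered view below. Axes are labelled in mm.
Reading the render: the shape is an L-shaped prism: outer 18 × 21 mm, arm thicknesses ≈ 7 mm (horizontal) and 7 mm (vertical), extruded 13 mm in z (dimensions read to the nearest mm from the axis ticks). For the STL, each face is triangulated and given an outward normal.

solid part
  facet normal 0.0000 0.0000 -1.0000
    outer loop
      vertex 18.00 7.00 0.00
      vertex 18.00 0.00 0.00
      vertex 0.00 0.00 0.00
    endloop
  endfacet
  facet normal 0.0000 0.0000 -1.0000
    outer loop
      vertex 7.00 7.00 0.00
      vertex 18.00 7.00 0.00
      vertex 0.00 0.00 0.00
    endloop
  endfacet
  facet normal 0.0000 0.0000 -1.0000
    outer loop
      vertex 7.00 21.00 0.00
      vertex 7.00 7.00 0.00
      vertex 0.00 0.00 0.00
    endloop
  endfacet
  facet normal 0.0000 0.0000 -1.0000
    outer loop
      vertex 0.00 21.00 0.00
      vertex 7.00 21.00 0.00
      vertex 0.00 0.00 0.00
    endloop
  endfacet
  facet normal 0.0000 0.0000 1.0000
    outer loop
      vertex 0.00 0.00 13.00
      vertex 18.00 0.00 13.00
      vertex 18.00 7.00 13.00
    endloop
  endfacet
  facet normal 0.0000 0.0000 1.0000
    outer loop
      vertex 0.00 0.00 13.00
      vertex 18.00 7.00 13.00
      vertex 7.00 7.00 13.00
    endloop
  endfacet
  facet normal 0.0000 0.0000 1.0000
    outer loop
      vertex 0.00 0.00 13.00
      vertex 7.00 7.00 13.00
      vertex 7.00 21.00 13.00
    endloop
  endfacet
  facet normal 0.0000 0.0000 1.0000
    outer loop
      vertex 0.00 0.00 13.00
      vertex 7.00 21.00 13.00
      vertex 0.00 21.00 13.00
    endloop
  endfacet
  facet normal 0.0000 -1.0000 0.0000
    outer loop
      vertex 0.00 0.00 0.00
      vertex 18.00 0.00 0.00
      vertex 18.00 0.00 13.00
    endloop
  endfacet
  facet normal 0.0000 -1.0000 0.0000
    outer loop
      vertex 0.00 0.00 0.00
      vertex 18.00 0.00 13.00
      vertex 0.00 0.00 13.00
    endloop
  endfacet
  facet normal 1.0000 0.0000 0.0000
    outer loop
      vertex 18.00 0.00 0.00
      vertex 18.00 7.00 0.00
      vertex 18.00 7.00 13.00
    endloop
  endfacet
  facet normal 1.0000 0.0000 0.0000
    outer loop
      vertex 18.00 0.00 0.00
      vertex 18.00 7.00 13.00
      vertex 18.00 0.00 13.00
    endloop
  endfacet
  facet normal 0.0000 1.0000 0.0000
    outer loop
      vertex 18.00 7.00 0.00
      vertex 7.00 7.00 0.00
      vertex 7.00 7.00 13.00
    endloop
  endfacet
  facet normal 0.0000 1.0000 0.0000
    outer loop
      vertex 18.00 7.00 0.00
      vertex 7.00 7.00 13.00
      vertex 18.00 7.00 13.00
    endloop
  endfacet
  facet normal 1.0000 0.0000 0.0000
    outer loop
      vertex 7.00 7.00 0.00
      vertex 7.00 21.00 0.00
      vertex 7.00 21.00 13.00
    endloop
  endfacet
  facet normal 1.0000 0.0000 0.0000
    outer loop
      vertex 7.00 7.00 0.00
      vertex 7.00 21.00 13.00
      vertex 7.00 7.00 13.00
    endloop
  endfacet
  facet normal 0.0000 1.0000 0.0000
    outer loop
      vertex 7.00 21.00 0.00
      vertex 0.00 21.00 0.00
      vertex 0.00 21.00 13.00
    endloop
  endfacet
  facet normal 0.0000 1.0000 0.0000
    outer loop
      vertex 7.00 21.00 0.00
      vertex 0.00 21.00 13.00
      vertex 7.00 21.00 13.00
    endloop
  endfacet
  facet normal -1.0000 0.0000 0.0000
    outer loop
      vertex 0.00 21.00 0.00
      vertex 0.00 0.00 0.00
      vertex 0.00 0.00 13.00
    endloop
  endfacet
  facet normal -1.0000 0.0000 0.0000
    outer loop
      vertex 0.00 21.00 0.00
      vertex 0.00 0.00 13.00
      vertex 0.00 21.00 13.00
    endloop
  endfacet
endsolid part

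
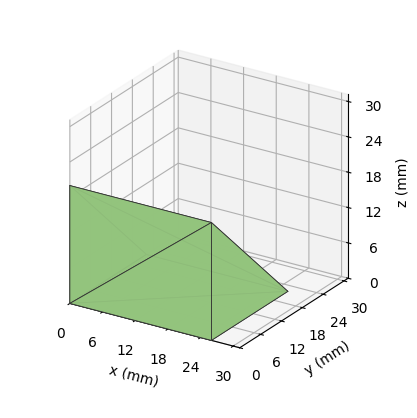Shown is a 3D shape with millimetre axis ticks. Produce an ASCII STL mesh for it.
Reading the render: the shape is a wedge (ramp): 26 × 22 mm base, rising to 20 mm along the y=0 edge and sloping linearly to z=0 at y=22 (dimensions read to the nearest mm from the axis ticks). For the STL, each face is triangulated and given an outward normal.

solid part
  facet normal 0.0000 0.0000 -1.0000
    outer loop
      vertex 26.000 22.000 0.000
      vertex 26.000 0.000 0.000
      vertex 0.000 0.000 0.000
    endloop
  endfacet
  facet normal 0.0000 0.0000 -1.0000
    outer loop
      vertex 0.000 22.000 0.000
      vertex 26.000 22.000 0.000
      vertex 0.000 0.000 0.000
    endloop
  endfacet
  facet normal 0.0000 -1.0000 0.0000
    outer loop
      vertex 0.000 0.000 0.000
      vertex 26.000 0.000 0.000
      vertex 26.000 0.000 20.000
    endloop
  endfacet
  facet normal 0.0000 -1.0000 0.0000
    outer loop
      vertex 0.000 0.000 0.000
      vertex 26.000 0.000 20.000
      vertex 0.000 0.000 20.000
    endloop
  endfacet
  facet normal 0.0000 0.6727 0.7399
    outer loop
      vertex 0.000 0.000 20.000
      vertex 26.000 0.000 20.000
      vertex 26.000 22.000 0.000
    endloop
  endfacet
  facet normal 0.0000 0.6727 0.7399
    outer loop
      vertex 0.000 0.000 20.000
      vertex 26.000 22.000 0.000
      vertex 0.000 22.000 0.000
    endloop
  endfacet
  facet normal -1.0000 0.0000 0.0000
    outer loop
      vertex 0.000 0.000 20.000
      vertex 0.000 22.000 0.000
      vertex 0.000 0.000 0.000
    endloop
  endfacet
  facet normal 1.0000 0.0000 0.0000
    outer loop
      vertex 26.000 0.000 0.000
      vertex 26.000 22.000 0.000
      vertex 26.000 0.000 20.000
    endloop
  endfacet
endsolid part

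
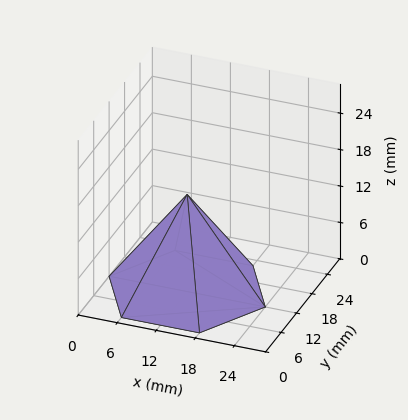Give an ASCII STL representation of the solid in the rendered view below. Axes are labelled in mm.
Reading the render: the shape is a regular 6-sided pyramid, base circumscribed radius ≈ 12 mm, apex at z ≈ 16 mm (dimensions read to the nearest mm from the axis ticks). For the STL, each face is triangulated and given an outward normal.

solid part
  facet normal 0.0000 0.0000 -1.0000
    outer loop
      vertex 6.00 22.39 0.00
      vertex 18.00 22.39 0.00
      vertex 24.00 12.00 0.00
    endloop
  endfacet
  facet normal 0.0000 0.0000 -1.0000
    outer loop
      vertex 0.00 12.00 0.00
      vertex 6.00 22.39 0.00
      vertex 24.00 12.00 0.00
    endloop
  endfacet
  facet normal 0.0000 0.0000 -1.0000
    outer loop
      vertex 6.00 1.61 0.00
      vertex 0.00 12.00 0.00
      vertex 24.00 12.00 0.00
    endloop
  endfacet
  facet normal 0.0000 0.0000 -1.0000
    outer loop
      vertex 18.00 1.61 0.00
      vertex 6.00 1.61 0.00
      vertex 24.00 12.00 0.00
    endloop
  endfacet
  facet normal 0.7262 0.4194 0.5447
    outer loop
      vertex 24.00 12.00 0.00
      vertex 18.00 22.39 0.00
      vertex 12.00 12.00 16.00
    endloop
  endfacet
  facet normal 0.0000 0.8387 0.5446
    outer loop
      vertex 18.00 22.39 0.00
      vertex 6.00 22.39 0.00
      vertex 12.00 12.00 16.00
    endloop
  endfacet
  facet normal -0.7262 0.4194 0.5447
    outer loop
      vertex 6.00 22.39 0.00
      vertex 0.00 12.00 0.00
      vertex 12.00 12.00 16.00
    endloop
  endfacet
  facet normal -0.7262 -0.4194 0.5447
    outer loop
      vertex 0.00 12.00 0.00
      vertex 6.00 1.61 0.00
      vertex 12.00 12.00 16.00
    endloop
  endfacet
  facet normal 0.0000 -0.8387 0.5446
    outer loop
      vertex 6.00 1.61 0.00
      vertex 18.00 1.61 0.00
      vertex 12.00 12.00 16.00
    endloop
  endfacet
  facet normal 0.7262 -0.4194 0.5447
    outer loop
      vertex 18.00 1.61 0.00
      vertex 24.00 12.00 0.00
      vertex 12.00 12.00 16.00
    endloop
  endfacet
endsolid part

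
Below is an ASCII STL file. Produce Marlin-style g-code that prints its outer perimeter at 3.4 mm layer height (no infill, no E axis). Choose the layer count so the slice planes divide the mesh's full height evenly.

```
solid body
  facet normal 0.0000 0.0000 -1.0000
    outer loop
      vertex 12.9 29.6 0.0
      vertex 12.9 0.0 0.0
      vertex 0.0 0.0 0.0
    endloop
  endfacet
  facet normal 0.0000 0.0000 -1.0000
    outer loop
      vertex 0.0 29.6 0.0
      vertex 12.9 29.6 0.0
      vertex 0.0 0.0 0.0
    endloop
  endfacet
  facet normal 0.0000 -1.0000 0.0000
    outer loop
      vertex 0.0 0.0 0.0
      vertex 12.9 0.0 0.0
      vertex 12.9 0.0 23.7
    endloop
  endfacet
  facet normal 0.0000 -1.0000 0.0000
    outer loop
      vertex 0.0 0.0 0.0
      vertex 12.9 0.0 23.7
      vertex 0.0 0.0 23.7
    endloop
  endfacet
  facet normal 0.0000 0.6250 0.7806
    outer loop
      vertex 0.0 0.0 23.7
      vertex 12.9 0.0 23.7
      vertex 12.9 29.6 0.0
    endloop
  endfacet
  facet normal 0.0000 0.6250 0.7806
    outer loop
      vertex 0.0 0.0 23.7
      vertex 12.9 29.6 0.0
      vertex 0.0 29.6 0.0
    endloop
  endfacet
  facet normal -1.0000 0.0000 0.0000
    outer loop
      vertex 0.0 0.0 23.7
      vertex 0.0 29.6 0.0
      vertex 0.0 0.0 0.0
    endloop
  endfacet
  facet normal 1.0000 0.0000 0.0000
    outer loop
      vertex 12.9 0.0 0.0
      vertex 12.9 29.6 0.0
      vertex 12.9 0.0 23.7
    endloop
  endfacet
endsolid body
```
; perimeter-only toolpath
G21 ; units = mm
G90 ; absolute positioning
G28 ; home
; layer 1
G0 Z3.4
G0 X0.0 Y0.0
G1 X12.9 Y0.0
G1 X12.9 Y25.4
G1 X0.0 Y25.4
G1 X0.0 Y0.0
; layer 2
G0 Z6.8
G0 X0.0 Y0.0
G1 X12.9 Y0.0
G1 X12.9 Y21.1
G1 X0.0 Y21.1
G1 X0.0 Y0.0
; layer 3
G0 Z10.2
G0 X0.0 Y0.0
G1 X12.9 Y0.0
G1 X12.9 Y16.9
G1 X0.0 Y16.9
G1 X0.0 Y0.0
; layer 4
G0 Z13.5
G0 X0.0 Y0.0
G1 X12.9 Y0.0
G1 X12.9 Y12.7
G1 X0.0 Y12.7
G1 X0.0 Y0.0
; layer 5
G0 Z16.9
G0 X0.0 Y0.0
G1 X12.9 Y0.0
G1 X12.9 Y8.5
G1 X0.0 Y8.5
G1 X0.0 Y0.0
; layer 6
G0 Z20.3
G0 X0.0 Y0.0
G1 X12.9 Y0.0
G1 X12.9 Y4.2
G1 X0.0 Y4.2
G1 X0.0 Y0.0
M2 ; end

The solid is a wedge (ramp): 12.9 × 29.6 mm base, rising to 23.7 mm along the y=0 edge and sloping linearly to z=0 at y=29.6. Slicing at Δz = 3.4 mm — 7 equal slices spanning the solid's height, so layer i sits at z = i·h/7 — gives 6 non-empty perimeters. Each is a 4-segment closed polygon; G0 lifts to the layer z and rapids to the start vertex, then G1 traces the edges. The cross-section shrinks linearly with z (the slice at the apex is degenerate and omitted).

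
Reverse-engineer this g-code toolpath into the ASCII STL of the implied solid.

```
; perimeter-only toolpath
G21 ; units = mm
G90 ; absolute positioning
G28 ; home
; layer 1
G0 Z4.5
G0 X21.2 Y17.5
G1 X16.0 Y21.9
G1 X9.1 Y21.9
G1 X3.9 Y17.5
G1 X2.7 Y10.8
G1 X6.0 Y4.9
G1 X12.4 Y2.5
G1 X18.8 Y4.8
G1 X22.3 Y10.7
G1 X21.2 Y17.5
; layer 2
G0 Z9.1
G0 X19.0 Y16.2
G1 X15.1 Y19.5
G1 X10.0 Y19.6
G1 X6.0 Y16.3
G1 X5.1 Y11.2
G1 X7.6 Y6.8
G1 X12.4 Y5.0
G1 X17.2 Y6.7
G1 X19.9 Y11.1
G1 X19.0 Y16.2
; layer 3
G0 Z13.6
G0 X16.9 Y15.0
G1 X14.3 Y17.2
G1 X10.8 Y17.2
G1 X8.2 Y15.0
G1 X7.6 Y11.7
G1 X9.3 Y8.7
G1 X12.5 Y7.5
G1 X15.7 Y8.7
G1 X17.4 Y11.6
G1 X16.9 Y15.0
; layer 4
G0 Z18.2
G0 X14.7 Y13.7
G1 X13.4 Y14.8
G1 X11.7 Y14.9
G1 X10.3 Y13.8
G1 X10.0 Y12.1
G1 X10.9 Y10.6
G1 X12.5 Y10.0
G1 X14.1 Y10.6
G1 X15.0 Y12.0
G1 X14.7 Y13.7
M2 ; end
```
solid part
  facet normal 0.0000 0.0000 -1.0000
    outer loop
      vertex 8.3 24.3 0.0
      vertex 16.9 24.2 0.0
      vertex 23.4 18.7 0.0
    endloop
  endfacet
  facet normal 0.0000 0.0000 -1.0000
    outer loop
      vertex 1.7 18.8 0.0
      vertex 8.3 24.3 0.0
      vertex 23.4 18.7 0.0
    endloop
  endfacet
  facet normal 0.0000 0.0000 -1.0000
    outer loop
      vertex 0.2 10.4 0.0
      vertex 1.7 18.8 0.0
      vertex 23.4 18.7 0.0
    endloop
  endfacet
  facet normal 0.0000 0.0000 -1.0000
    outer loop
      vertex 4.4 3.0 0.0
      vertex 0.2 10.4 0.0
      vertex 23.4 18.7 0.0
    endloop
  endfacet
  facet normal 0.0000 0.0000 -1.0000
    outer loop
      vertex 12.4 0.0 0.0
      vertex 4.4 3.0 0.0
      vertex 23.4 18.7 0.0
    endloop
  endfacet
  facet normal 0.0000 0.0000 -1.0000
    outer loop
      vertex 20.4 2.9 0.0
      vertex 12.4 0.0 0.0
      vertex 23.4 18.7 0.0
    endloop
  endfacet
  facet normal 0.0000 0.0000 -1.0000
    outer loop
      vertex 24.8 10.2 0.0
      vertex 20.4 2.9 0.0
      vertex 23.4 18.7 0.0
    endloop
  endfacet
  facet normal 0.5734 0.6777 0.4604
    outer loop
      vertex 23.4 18.7 0.0
      vertex 16.9 24.2 0.0
      vertex 12.5 12.5 22.7
    endloop
  endfacet
  facet normal 0.0103 0.8880 0.4597
    outer loop
      vertex 16.9 24.2 0.0
      vertex 8.3 24.3 0.0
      vertex 12.5 12.5 22.7
    endloop
  endfacet
  facet normal -0.5685 0.6822 0.4598
    outer loop
      vertex 8.3 24.3 0.0
      vertex 1.7 18.8 0.0
      vertex 12.5 12.5 22.7
    endloop
  endfacet
  facet normal -0.8744 0.1561 0.4594
    outer loop
      vertex 1.7 18.8 0.0
      vertex 0.2 10.4 0.0
      vertex 12.5 12.5 22.7
    endloop
  endfacet
  facet normal -0.7726 -0.4385 0.4592
    outer loop
      vertex 0.2 10.4 0.0
      vertex 4.4 3.0 0.0
      vertex 12.5 12.5 22.7
    endloop
  endfacet
  facet normal -0.3119 -0.8317 0.4594
    outer loop
      vertex 4.4 3.0 0.0
      vertex 12.4 0.0 0.0
      vertex 12.5 12.5 22.7
    endloop
  endfacet
  facet normal 0.3028 -0.8354 0.4587
    outer loop
      vertex 12.4 0.0 0.0
      vertex 20.4 2.9 0.0
      vertex 12.5 12.5 22.7
    endloop
  endfacet
  facet normal 0.7610 -0.4587 0.4588
    outer loop
      vertex 20.4 2.9 0.0
      vertex 24.8 10.2 0.0
      vertex 12.5 12.5 22.7
    endloop
  endfacet
  facet normal 0.8761 0.1443 0.4601
    outer loop
      vertex 24.8 10.2 0.0
      vertex 23.4 18.7 0.0
      vertex 12.5 12.5 22.7
    endloop
  endfacet
endsolid part

The G0 Z moves step by Δz≈4.5 mm. The G1 loops shrink linearly with z, so the solid tapers from its base footprint up to z≈22.7. Closing with a flat bottom cap and the tapered top and triangulating gives 16 facets — a regular 9-sided pyramid, base circumscribed radius ≈ 12.5 mm, apex at z ≈ 22.7 mm.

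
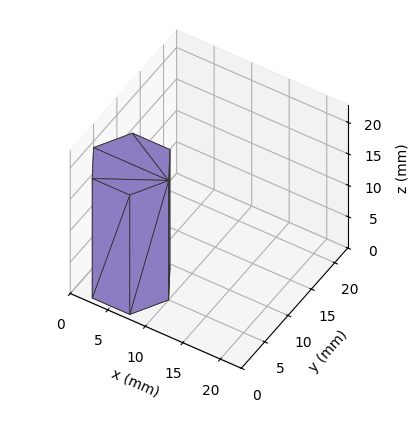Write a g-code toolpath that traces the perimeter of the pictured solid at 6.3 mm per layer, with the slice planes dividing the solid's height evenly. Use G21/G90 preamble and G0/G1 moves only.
Reading the render: the shape is a regular 6-sided prism (a cylinder approximated with 6 flat sides), circumscribed radius ≈ 5 mm, height ≈ 19 mm (dimensions read to the nearest mm from the axis ticks). For the g-code, the solid's height is divided into equal slices at the stated Δz and each level perimeter traced with G1 moves after a G0 lift.

; perimeter-only toolpath
G21 ; units = mm
G90 ; absolute positioning
G28 ; home
; layer 1
G0 Z6.3
G0 X10.0 Y5.0
G1 X7.5 Y9.3
G1 X2.5 Y9.3
G1 X0.0 Y5.0
G1 X2.5 Y0.7
G1 X7.5 Y0.7
G1 X10.0 Y5.0
; layer 2
G0 Z12.7
G0 X10.0 Y5.0
G1 X7.5 Y9.3
G1 X2.5 Y9.3
G1 X0.0 Y5.0
G1 X2.5 Y0.7
G1 X7.5 Y0.7
G1 X10.0 Y5.0
; layer 3
G0 Z19.0
G0 X10.0 Y5.0
G1 X7.5 Y9.3
G1 X2.5 Y9.3
G1 X0.0 Y5.0
G1 X2.5 Y0.7
G1 X7.5 Y0.7
G1 X10.0 Y5.0
M2 ; end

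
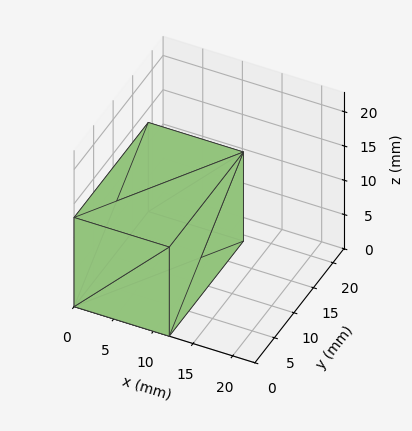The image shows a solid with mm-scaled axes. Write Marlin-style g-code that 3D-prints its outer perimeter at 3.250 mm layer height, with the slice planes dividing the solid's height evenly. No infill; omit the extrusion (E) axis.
Reading the render: the shape is a rectangular box, roughly 12 × 19 mm footprint and 13 mm tall (dimensions read to the nearest mm from the axis ticks). For the g-code, the solid's height is divided into equal slices at the stated Δz and each level perimeter traced with G1 moves after a G0 lift.

; perimeter-only toolpath
G21 ; units = mm
G90 ; absolute positioning
G28 ; home
; layer 1
G0 Z3.250
G0 X0.000 Y0.000
G1 X12.000 Y0.000
G1 X12.000 Y19.000
G1 X0.000 Y19.000
G1 X0.000 Y0.000
; layer 2
G0 Z6.500
G0 X0.000 Y0.000
G1 X12.000 Y0.000
G1 X12.000 Y19.000
G1 X0.000 Y19.000
G1 X0.000 Y0.000
; layer 3
G0 Z9.750
G0 X0.000 Y0.000
G1 X12.000 Y0.000
G1 X12.000 Y19.000
G1 X0.000 Y19.000
G1 X0.000 Y0.000
; layer 4
G0 Z13.000
G0 X0.000 Y0.000
G1 X12.000 Y0.000
G1 X12.000 Y19.000
G1 X0.000 Y19.000
G1 X0.000 Y0.000
M2 ; end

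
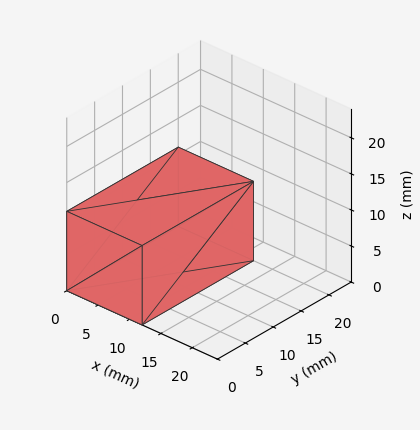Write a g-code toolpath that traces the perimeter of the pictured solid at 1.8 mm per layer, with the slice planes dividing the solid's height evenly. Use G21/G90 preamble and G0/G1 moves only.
Reading the render: the shape is a rectangular box, roughly 12 × 20 mm footprint and 11 mm tall (dimensions read to the nearest mm from the axis ticks). For the g-code, the solid's height is divided into equal slices at the stated Δz and each level perimeter traced with G1 moves after a G0 lift.

; perimeter-only toolpath
G21 ; units = mm
G90 ; absolute positioning
G28 ; home
; layer 1
G0 Z1.8
G0 X0.0 Y0.0
G1 X12.0 Y0.0
G1 X12.0 Y20.0
G1 X0.0 Y20.0
G1 X0.0 Y0.0
; layer 2
G0 Z3.7
G0 X0.0 Y0.0
G1 X12.0 Y0.0
G1 X12.0 Y20.0
G1 X0.0 Y20.0
G1 X0.0 Y0.0
; layer 3
G0 Z5.5
G0 X0.0 Y0.0
G1 X12.0 Y0.0
G1 X12.0 Y20.0
G1 X0.0 Y20.0
G1 X0.0 Y0.0
; layer 4
G0 Z7.3
G0 X0.0 Y0.0
G1 X12.0 Y0.0
G1 X12.0 Y20.0
G1 X0.0 Y20.0
G1 X0.0 Y0.0
; layer 5
G0 Z9.2
G0 X0.0 Y0.0
G1 X12.0 Y0.0
G1 X12.0 Y20.0
G1 X0.0 Y20.0
G1 X0.0 Y0.0
; layer 6
G0 Z11.0
G0 X0.0 Y0.0
G1 X12.0 Y0.0
G1 X12.0 Y20.0
G1 X0.0 Y20.0
G1 X0.0 Y0.0
M2 ; end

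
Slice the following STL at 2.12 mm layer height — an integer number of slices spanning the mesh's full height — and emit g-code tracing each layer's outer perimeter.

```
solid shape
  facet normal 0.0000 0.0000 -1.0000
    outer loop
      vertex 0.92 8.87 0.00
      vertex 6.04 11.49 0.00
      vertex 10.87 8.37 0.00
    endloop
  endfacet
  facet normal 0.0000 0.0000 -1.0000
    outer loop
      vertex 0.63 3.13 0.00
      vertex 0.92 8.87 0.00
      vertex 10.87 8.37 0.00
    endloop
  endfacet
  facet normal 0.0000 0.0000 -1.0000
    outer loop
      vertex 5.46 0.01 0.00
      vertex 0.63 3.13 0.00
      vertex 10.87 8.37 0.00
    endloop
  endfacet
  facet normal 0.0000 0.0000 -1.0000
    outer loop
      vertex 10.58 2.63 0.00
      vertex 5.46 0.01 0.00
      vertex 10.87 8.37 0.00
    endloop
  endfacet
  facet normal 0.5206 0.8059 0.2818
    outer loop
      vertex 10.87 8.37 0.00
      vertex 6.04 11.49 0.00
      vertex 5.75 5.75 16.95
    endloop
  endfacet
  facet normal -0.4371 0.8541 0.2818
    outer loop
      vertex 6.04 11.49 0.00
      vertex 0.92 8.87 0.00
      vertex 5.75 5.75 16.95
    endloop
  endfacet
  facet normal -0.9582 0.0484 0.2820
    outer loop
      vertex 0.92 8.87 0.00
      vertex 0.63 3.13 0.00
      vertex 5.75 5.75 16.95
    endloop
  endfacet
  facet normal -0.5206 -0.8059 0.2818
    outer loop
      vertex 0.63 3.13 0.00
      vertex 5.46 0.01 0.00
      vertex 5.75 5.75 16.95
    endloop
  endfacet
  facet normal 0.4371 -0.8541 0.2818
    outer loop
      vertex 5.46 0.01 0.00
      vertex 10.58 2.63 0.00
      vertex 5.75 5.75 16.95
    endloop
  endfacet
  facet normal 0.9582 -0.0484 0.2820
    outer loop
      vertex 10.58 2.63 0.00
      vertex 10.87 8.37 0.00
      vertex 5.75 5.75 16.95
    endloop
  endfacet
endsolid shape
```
; perimeter-only toolpath
G21 ; units = mm
G90 ; absolute positioning
G28 ; home
; layer 1
G0 Z2.12
G0 X10.23 Y8.04
G1 X6.00 Y10.77
G1 X1.52 Y8.48
G1 X1.27 Y3.46
G1 X5.50 Y0.73
G1 X9.98 Y3.02
G1 X10.23 Y8.04
; layer 2
G0 Z4.24
G0 X9.59 Y7.71
G1 X5.97 Y10.05
G1 X2.13 Y8.09
G1 X1.91 Y3.79
G1 X5.53 Y1.45
G1 X9.37 Y3.41
G1 X9.59 Y7.71
; layer 3
G0 Z6.36
G0 X8.95 Y7.39
G1 X5.93 Y9.34
G1 X2.73 Y7.70
G1 X2.55 Y4.11
G1 X5.57 Y2.16
G1 X8.77 Y3.80
G1 X8.95 Y7.39
; layer 4
G0 Z8.47
G0 X8.31 Y7.06
G1 X5.89 Y8.62
G1 X3.33 Y7.31
G1 X3.19 Y4.44
G1 X5.61 Y2.88
G1 X8.16 Y4.19
G1 X8.31 Y7.06
; layer 5
G0 Z10.59
G0 X7.67 Y6.73
G1 X5.86 Y7.90
G1 X3.94 Y6.92
G1 X3.83 Y4.77
G1 X5.64 Y3.60
G1 X7.56 Y4.58
G1 X7.67 Y6.73
; layer 6
G0 Z12.71
G0 X7.03 Y6.40
G1 X5.82 Y7.19
G1 X4.54 Y6.53
G1 X4.47 Y5.09
G1 X5.68 Y4.32
G1 X6.96 Y4.97
G1 X7.03 Y6.40
; layer 7
G0 Z14.83
G0 X6.39 Y6.08
G1 X5.79 Y6.47
G1 X5.15 Y6.14
G1 X5.11 Y5.42
G1 X5.71 Y5.03
G1 X6.35 Y5.36
G1 X6.39 Y6.08
M2 ; end

The solid is a regular 6-sided pyramid, base circumscribed radius ≈ 5.75 mm, apex at z ≈ 16.9 mm. Slicing at Δz = 2.12 mm — 8 equal slices spanning the solid's height, so layer i sits at z = i·h/8 — gives 7 non-empty perimeters. Each is a 6-segment closed polygon; G0 lifts to the layer z and rapids to the start vertex, then G1 traces the edges. The cross-section shrinks linearly with z (the slice at the apex is degenerate and omitted).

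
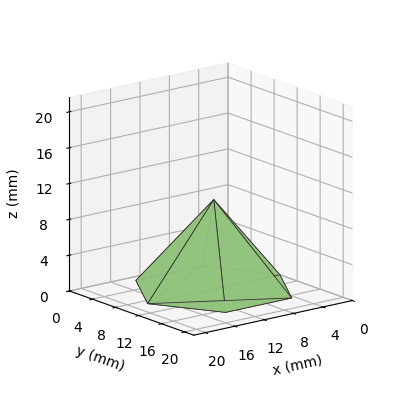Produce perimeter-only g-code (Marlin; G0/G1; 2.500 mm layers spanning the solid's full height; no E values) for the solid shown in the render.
Reading the render: the shape is a regular 6-sided pyramid, base circumscribed radius ≈ 9 mm, apex at z ≈ 10 mm (dimensions read to the nearest mm from the axis ticks). For the g-code, the solid's height is divided into equal slices at the stated Δz and each level perimeter traced with G1 moves after a G0 lift.

; perimeter-only toolpath
G21 ; units = mm
G90 ; absolute positioning
G28 ; home
; layer 1
G0 Z2.500
G0 X15.750 Y9.000
G1 X12.375 Y14.846
G1 X5.625 Y14.846
G1 X2.250 Y9.000
G1 X5.625 Y3.155
G1 X12.375 Y3.155
G1 X15.750 Y9.000
; layer 2
G0 Z5.000
G0 X13.500 Y9.000
G1 X11.250 Y12.897
G1 X6.750 Y12.897
G1 X4.500 Y9.000
G1 X6.750 Y5.103
G1 X11.250 Y5.103
G1 X13.500 Y9.000
; layer 3
G0 Z7.500
G0 X11.250 Y9.000
G1 X10.125 Y10.948
G1 X7.875 Y10.948
G1 X6.750 Y9.000
G1 X7.875 Y7.051
G1 X10.125 Y7.051
G1 X11.250 Y9.000
M2 ; end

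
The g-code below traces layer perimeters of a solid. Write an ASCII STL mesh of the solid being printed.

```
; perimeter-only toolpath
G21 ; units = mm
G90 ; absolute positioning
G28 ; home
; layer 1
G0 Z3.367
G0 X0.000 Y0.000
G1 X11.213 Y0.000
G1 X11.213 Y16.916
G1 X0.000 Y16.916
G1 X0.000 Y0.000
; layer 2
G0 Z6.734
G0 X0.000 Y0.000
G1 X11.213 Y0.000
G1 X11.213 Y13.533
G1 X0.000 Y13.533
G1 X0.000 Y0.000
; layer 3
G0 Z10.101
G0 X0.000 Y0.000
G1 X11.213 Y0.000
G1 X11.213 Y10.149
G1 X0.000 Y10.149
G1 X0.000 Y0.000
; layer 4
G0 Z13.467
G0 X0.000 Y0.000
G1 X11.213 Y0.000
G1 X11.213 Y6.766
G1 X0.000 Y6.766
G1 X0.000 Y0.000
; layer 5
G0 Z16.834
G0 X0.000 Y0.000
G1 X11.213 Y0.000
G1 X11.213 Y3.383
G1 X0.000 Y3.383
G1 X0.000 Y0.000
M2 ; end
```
solid part
  facet normal 0.0000 0.0000 -1.0000
    outer loop
      vertex 11.213 20.299 0.000
      vertex 11.213 0.000 0.000
      vertex 0.000 0.000 0.000
    endloop
  endfacet
  facet normal 0.0000 0.0000 -1.0000
    outer loop
      vertex 0.000 20.299 0.000
      vertex 11.213 20.299 0.000
      vertex 0.000 0.000 0.000
    endloop
  endfacet
  facet normal 0.0000 -1.0000 0.0000
    outer loop
      vertex 0.000 0.000 0.000
      vertex 11.213 0.000 0.000
      vertex 11.213 0.000 20.201
    endloop
  endfacet
  facet normal 0.0000 -1.0000 0.0000
    outer loop
      vertex 0.000 0.000 0.000
      vertex 11.213 0.000 20.201
      vertex 0.000 0.000 20.201
    endloop
  endfacet
  facet normal 0.0000 0.7054 0.7088
    outer loop
      vertex 0.000 0.000 20.201
      vertex 11.213 0.000 20.201
      vertex 11.213 20.299 0.000
    endloop
  endfacet
  facet normal 0.0000 0.7054 0.7088
    outer loop
      vertex 0.000 0.000 20.201
      vertex 11.213 20.299 0.000
      vertex 0.000 20.299 0.000
    endloop
  endfacet
  facet normal -1.0000 0.0000 0.0000
    outer loop
      vertex 0.000 0.000 20.201
      vertex 0.000 20.299 0.000
      vertex 0.000 0.000 0.000
    endloop
  endfacet
  facet normal 1.0000 0.0000 0.0000
    outer loop
      vertex 11.213 0.000 0.000
      vertex 11.213 20.299 0.000
      vertex 11.213 0.000 20.201
    endloop
  endfacet
endsolid part

The G0 Z moves step by Δz≈3.367 mm. The G1 loops shrink linearly with z, so the solid tapers from its base footprint up to z≈20.2. Closing with a flat bottom cap and the tapered top and triangulating gives 8 facets — a wedge (ramp): 11.2 × 20.3 mm base, rising to 20.2 mm along the y=0 edge and sloping linearly to z=0 at y=20.3.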